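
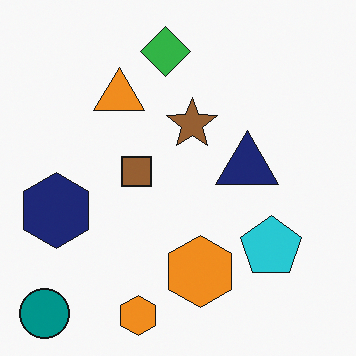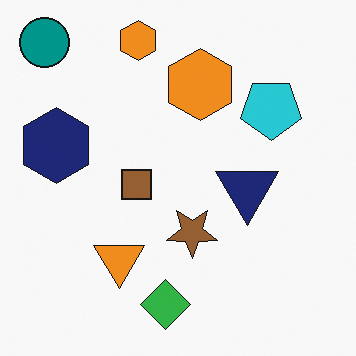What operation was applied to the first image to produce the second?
The image was flipped vertically (top ↔ bottom).

The teal circle is in the bottom-left of the first image and the top-left of the second — shapes on opposite sides of the horizontal midline have swapped in a mirror flip.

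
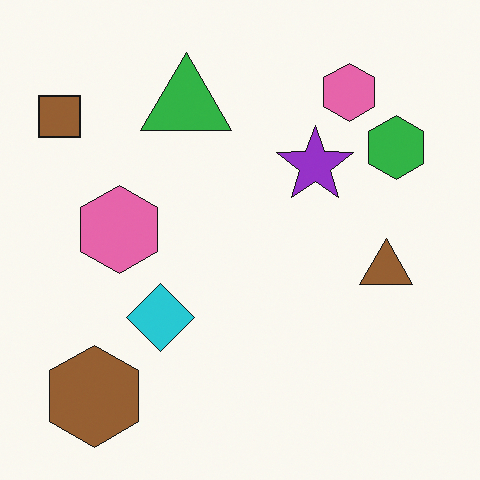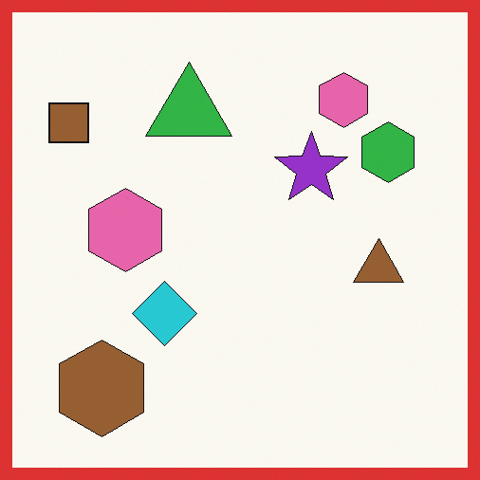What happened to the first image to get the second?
This is the original image framed with a red border.

A solid red frame runs around the edge of the second image, with the content slightly shrunk inside it.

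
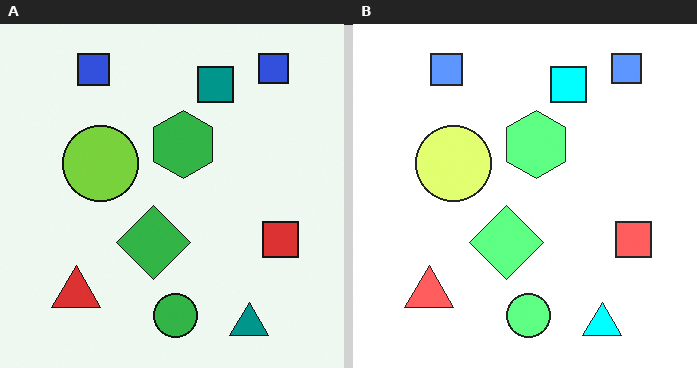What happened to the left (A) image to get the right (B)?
The right (B) image is the left (A) substantially brightened.

Every pixel — background and shapes alike — is uniformly brightened.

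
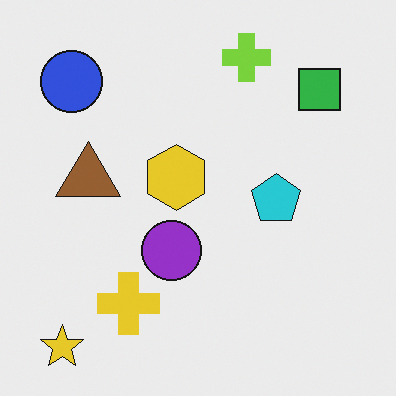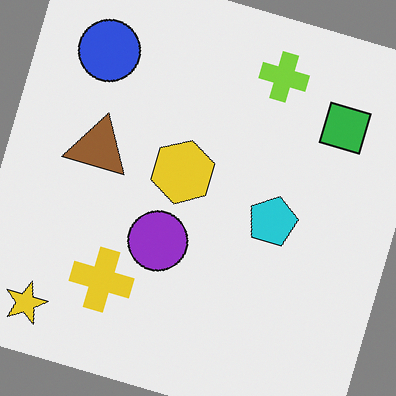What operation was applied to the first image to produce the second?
This is the original image rotated clockwise by a moderate amount.

Every shape is tilted by the same angle and the image corners show triangular fill wedges — a whole-image rotation by a non-right angle.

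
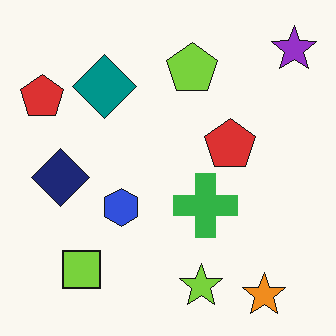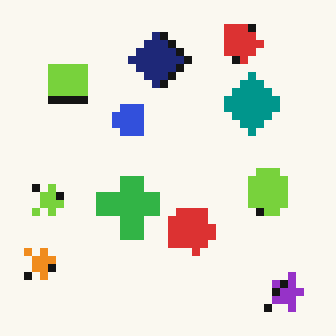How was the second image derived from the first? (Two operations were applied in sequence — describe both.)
The transformation is: moderately pixelated, then rotated 90° clockwise.

Shapes are reduced to large square blocks; fine edges and outlines are lost — a downscale-then-upscale (mosaic) effect. The purple star sits in the top-right of the first image and the bottom-right of the second — consistent with a whole-image 90° clockwise rotation.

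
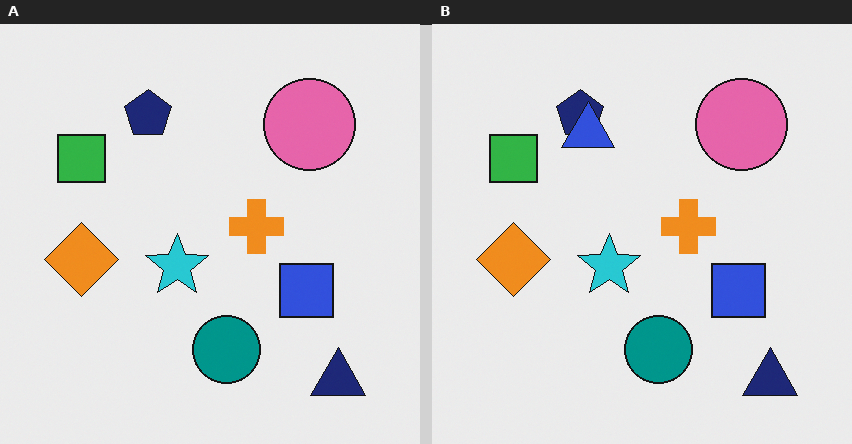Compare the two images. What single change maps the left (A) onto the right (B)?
The right (B) image is the left (A) overlaid with an additional blue triangle.

A blue triangle appears in the right (B) image that is absent from the left (A).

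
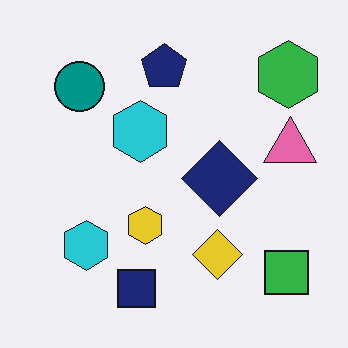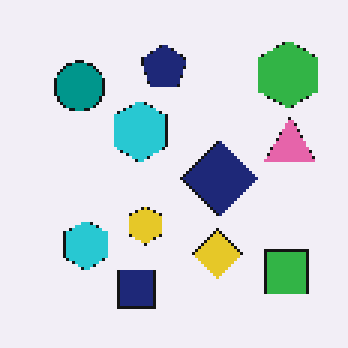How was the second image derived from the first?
The transformation is: lightly pixelated (a mild mosaic effect).

Shapes are reduced to large square blocks; fine edges and outlines are lost — a downscale-then-upscale (mosaic) effect.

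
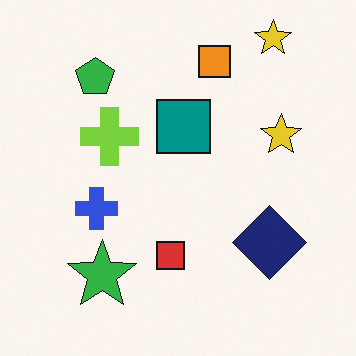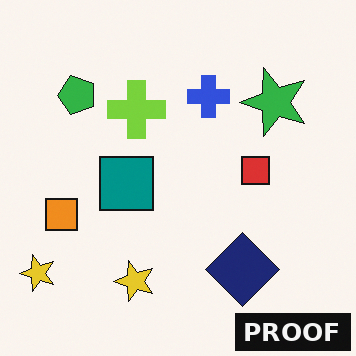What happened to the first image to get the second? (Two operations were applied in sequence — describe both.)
The second image is the first transposed (reflected across the top-left ↔ bottom-right diagonal), then watermarked with the text "PROOF" in the lower-right corner.

Shapes have swapped their row and column positions — what was in the top-right is now in the bottom-left — a diagonal reflection. A dark label reading "PROOF" appears in the lower-right corner.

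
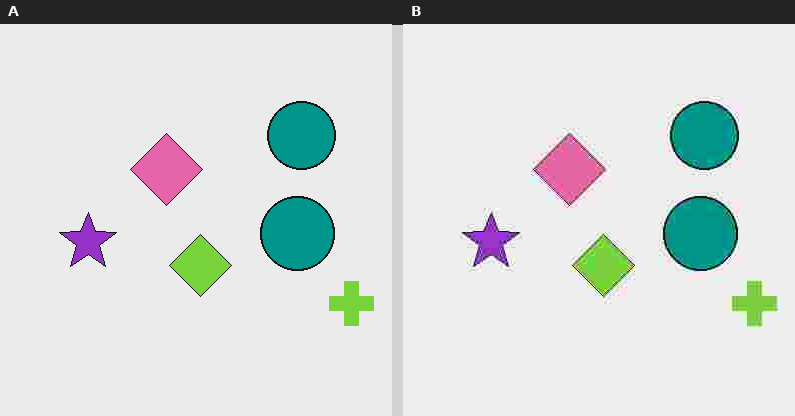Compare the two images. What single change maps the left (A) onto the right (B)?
Heavily JPEG-compressed with obvious blocking artifacts.

Blocky 8×8 compression artifacts appear around shape edges and the flat background shows ringing — characteristic JPEG degradation.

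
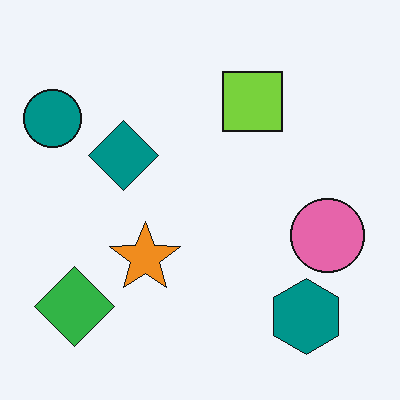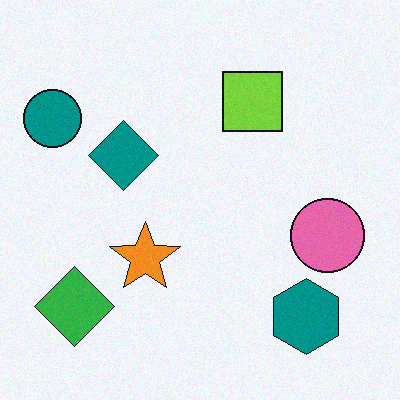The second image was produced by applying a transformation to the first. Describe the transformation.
The image was degraded with a light layer of grain.

Random speckle covers the whole image, including the flat background.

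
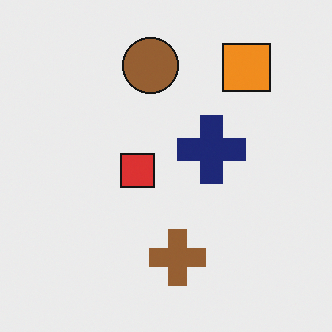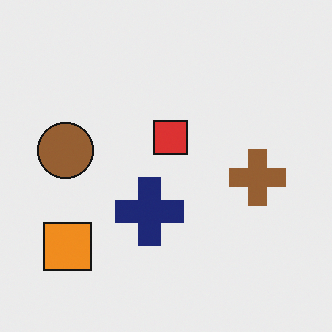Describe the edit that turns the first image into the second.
The transformation is: transposed (reflected across the top-left ↔ bottom-right diagonal).

Shapes have swapped their row and column positions — what was in the top-right is now in the bottom-left — a diagonal reflection.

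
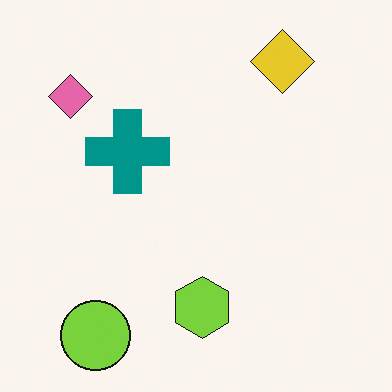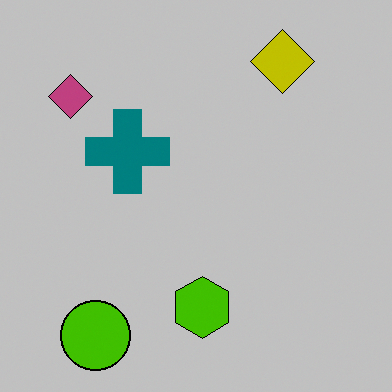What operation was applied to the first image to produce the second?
The transformation is: heavily posterized to just a handful of flat colors.

Each flat color has snapped to a coarser quantized level — most visibly, the near-white background has dropped to a flat grey.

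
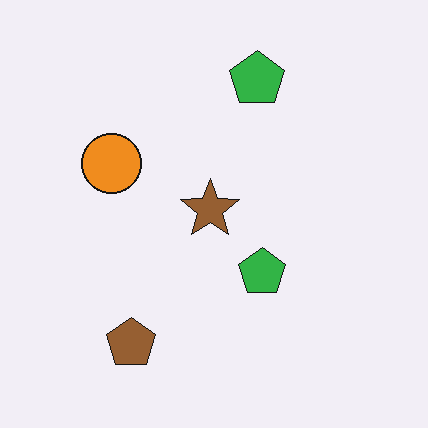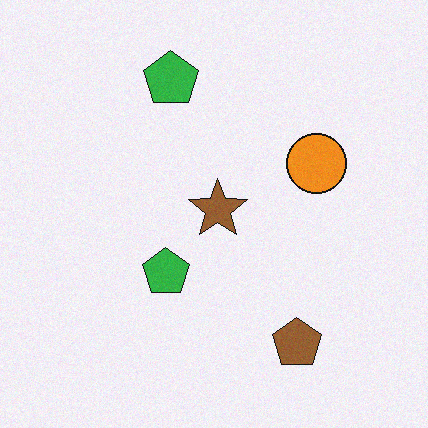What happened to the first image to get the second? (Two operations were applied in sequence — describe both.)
This is the original image degraded with light additive noise, then flipped horizontally (left ↔ right).

Random speckle covers the whole image, including the flat background. The orange circle is in the left of the first image and the right of the second — shapes on opposite sides of the vertical midline have swapped in a mirror flip.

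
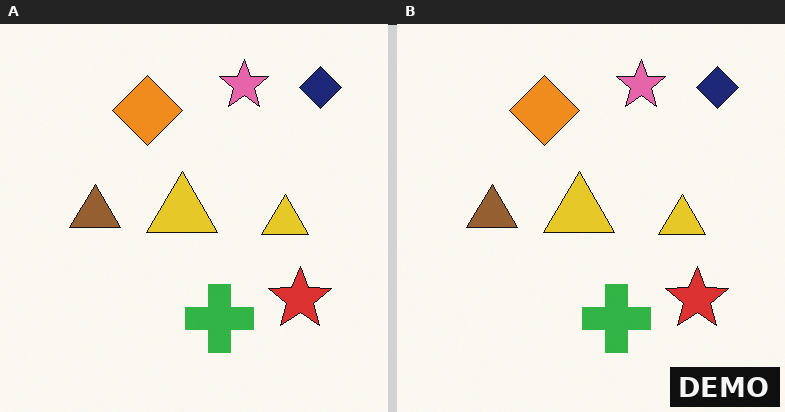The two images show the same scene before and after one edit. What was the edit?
The image was watermarked with the text "DEMO" in the lower-right corner.

A dark label reading "DEMO" appears in the lower-right corner.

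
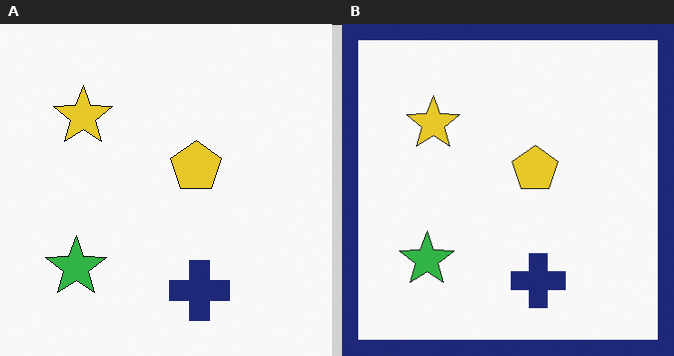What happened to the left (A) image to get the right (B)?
This is the original image framed with a navy border.

A solid navy frame runs around the edge of the right (B) image, with the content slightly shrunk inside it.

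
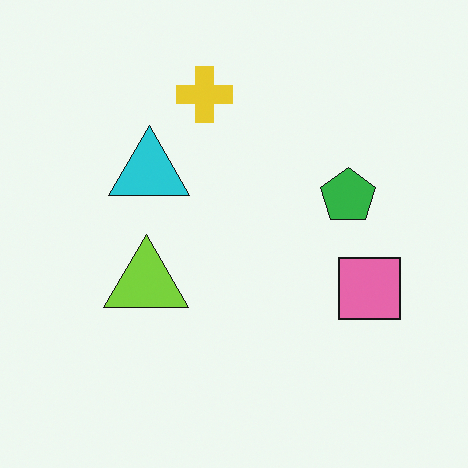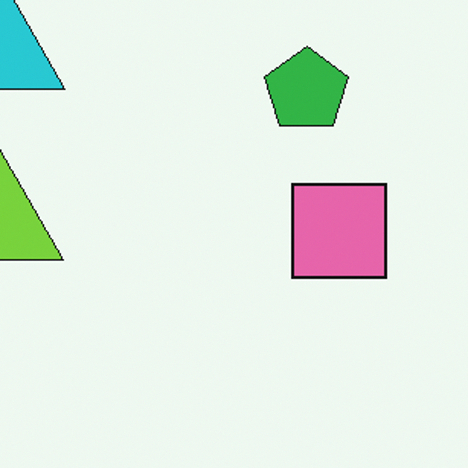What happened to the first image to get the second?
The second image is the first cropped slightly and scaled back up.

The visible shapes are larger and the field of view is narrower; shapes near the original edges may be partly or wholly outside the frame — a crop-and-rescale.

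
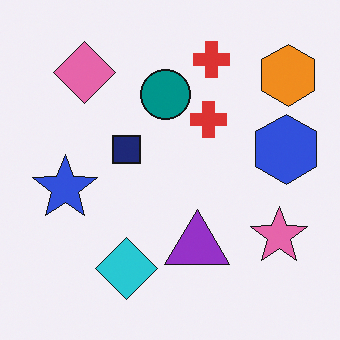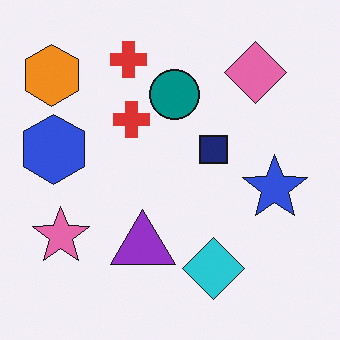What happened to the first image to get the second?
The image was flipped horizontally (left ↔ right).

The orange hexagon is in the top-right of the first image and the top-left of the second — shapes on opposite sides of the vertical midline have swapped in a mirror flip.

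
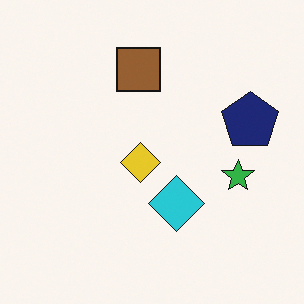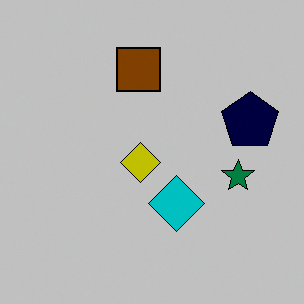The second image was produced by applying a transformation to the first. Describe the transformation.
This is the original image aggressively posterized.

Each flat color has snapped to a coarser quantized level — most visibly, the near-white background has dropped to a flat grey.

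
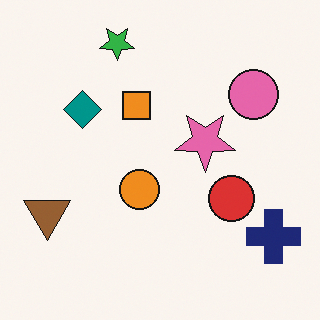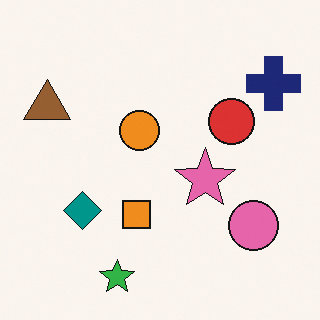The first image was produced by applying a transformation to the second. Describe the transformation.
The image was flipped vertically (top ↔ bottom).

The green star is in the bottom of the second image and the top of the first — shapes on opposite sides of the horizontal midline have swapped in a mirror flip.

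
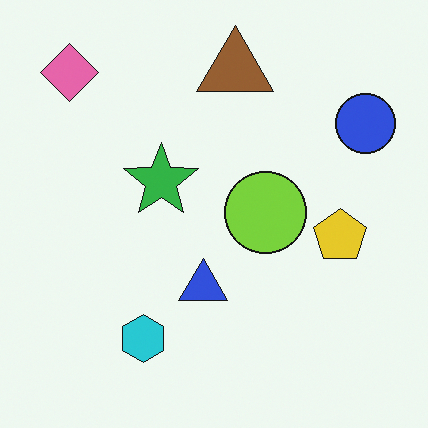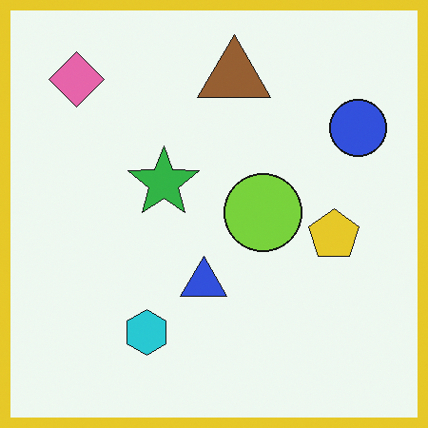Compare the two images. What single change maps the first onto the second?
Framed with a yellow border.

A solid yellow frame runs around the edge of the second image, with the content slightly shrunk inside it.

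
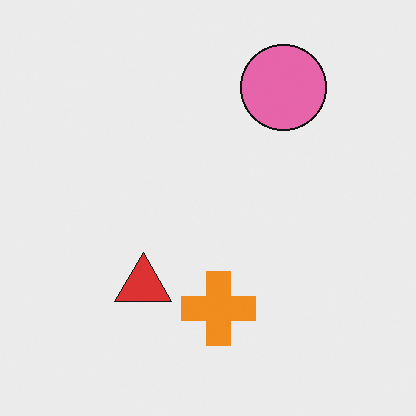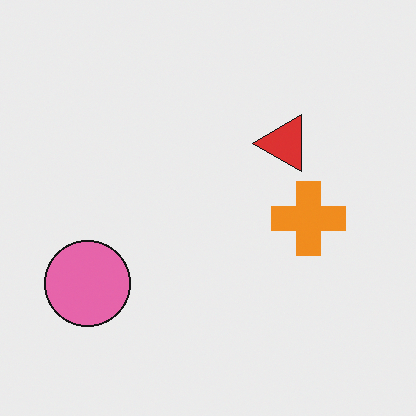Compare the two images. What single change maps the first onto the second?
The transformation is: transposed (reflected across the top-left ↔ bottom-right diagonal).

Shapes have swapped their row and column positions — what was in the top-right is now in the bottom-left — a diagonal reflection.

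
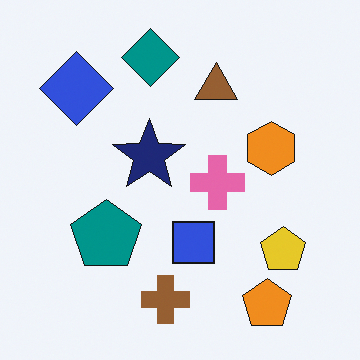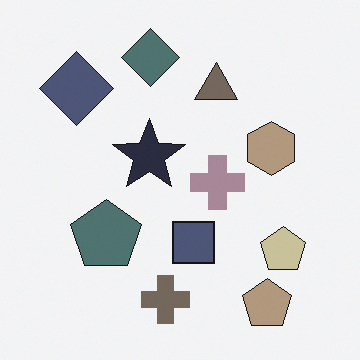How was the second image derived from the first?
Heavily desaturated.

All colors are more muted and greyish — a global saturation change.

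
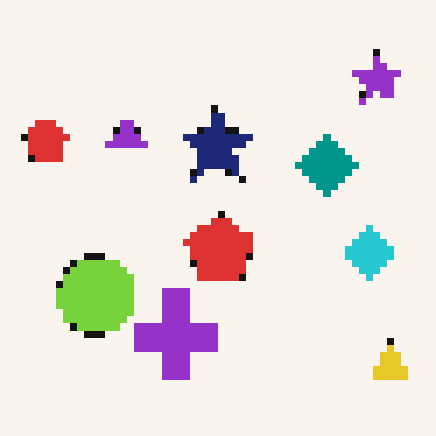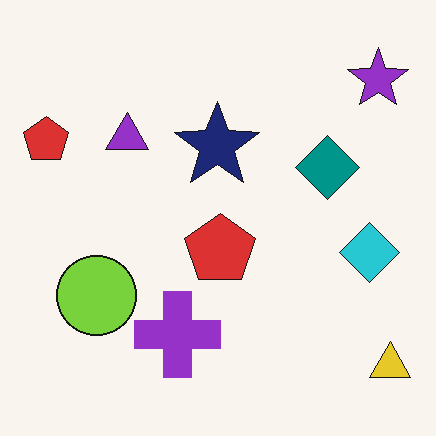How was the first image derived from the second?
The first image is the second moderately pixelated.

Shapes are reduced to large square blocks; fine edges and outlines are lost — a downscale-then-upscale (mosaic) effect.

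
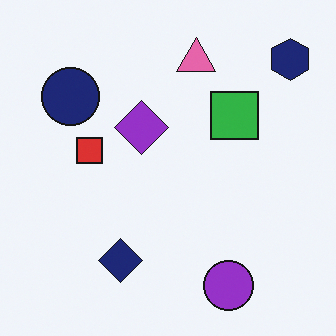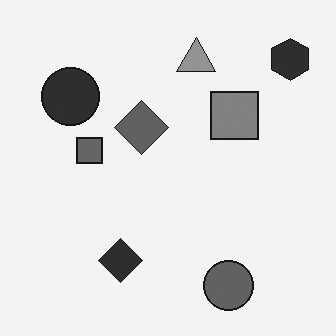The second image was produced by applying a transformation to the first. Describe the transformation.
It was converted to grayscale.

All color is removed — every shape is now a shade of grey.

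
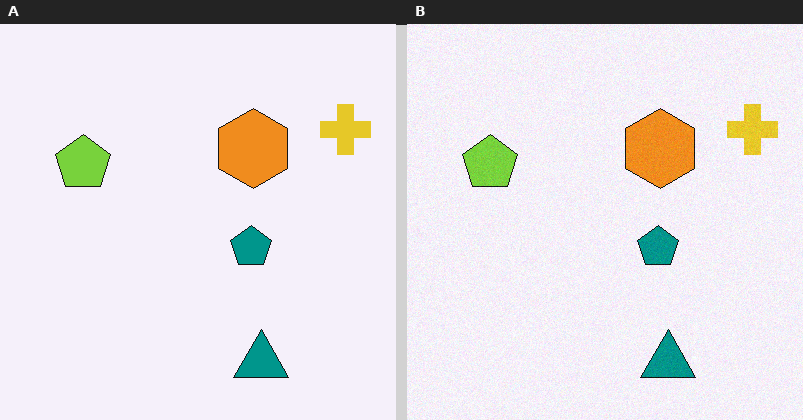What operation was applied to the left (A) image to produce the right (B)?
The transformation is: degraded with a light layer of grain.

Random speckle covers the whole image, including the flat background.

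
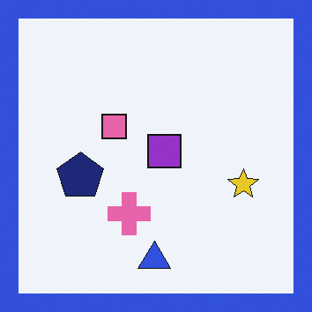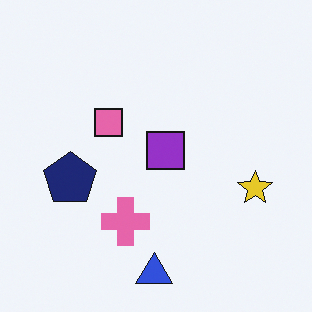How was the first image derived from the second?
The transformation is: framed with a blue border.

A solid blue frame runs around the edge of the first image, with the content slightly shrunk inside it.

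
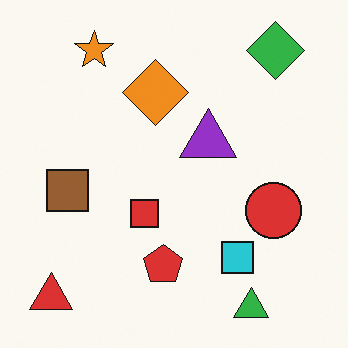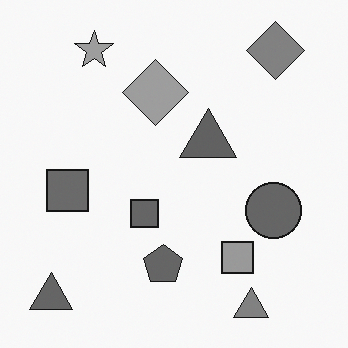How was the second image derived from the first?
The transformation is: converted to grayscale.

All color is removed — every shape is now a shade of grey.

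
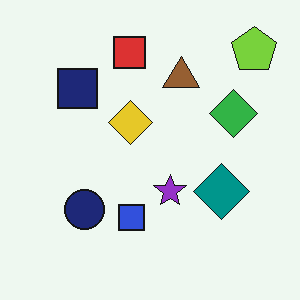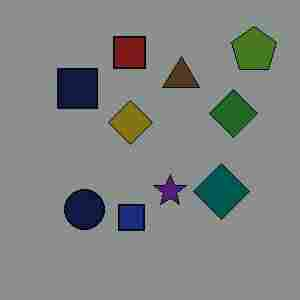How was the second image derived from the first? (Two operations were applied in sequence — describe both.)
The image was noticeably darkened, then heavily JPEG-compressed with obvious blocking artifacts.

Every pixel — background and shapes alike — is uniformly darkened. Blocky 8×8 compression artifacts appear around shape edges and the flat background shows ringing — characteristic JPEG degradation.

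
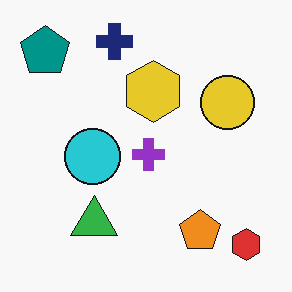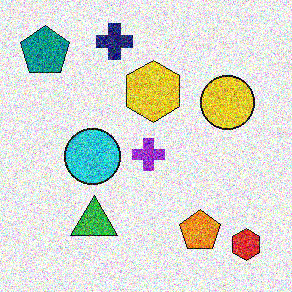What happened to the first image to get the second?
The image was degraded with heavy additive noise.

Random speckle covers the whole image, including the flat background.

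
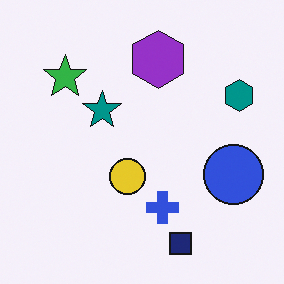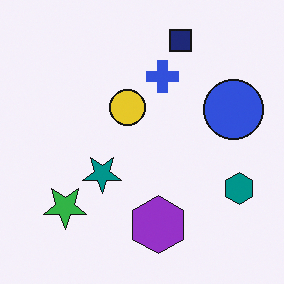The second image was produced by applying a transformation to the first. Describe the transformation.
It was flipped vertically (top ↔ bottom).

The navy square is in the bottom of the first image and the top of the second — shapes on opposite sides of the horizontal midline have swapped in a mirror flip.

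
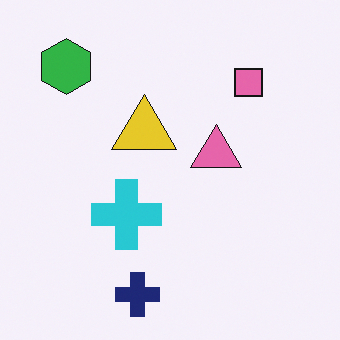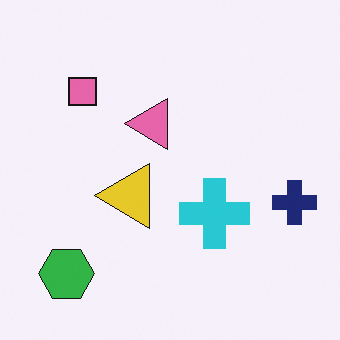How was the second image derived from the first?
The transformation is: rotated 90° counter-clockwise.

The green hexagon sits in the top-left of the first image and the bottom-left of the second — consistent with a whole-image 90° counter-clockwise rotation.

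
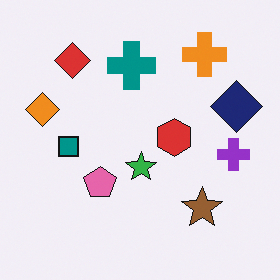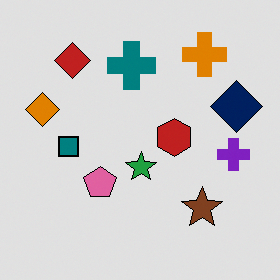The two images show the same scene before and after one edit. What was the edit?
It was posterized to a reduced palette.

Each flat color has snapped to a coarser quantized level — most visibly, the near-white background has dropped to a flat grey.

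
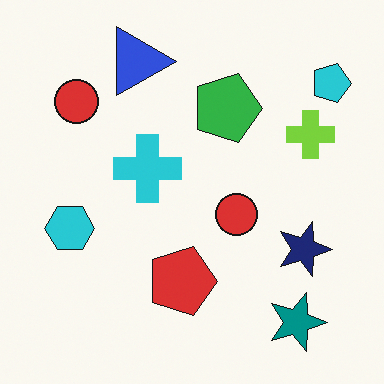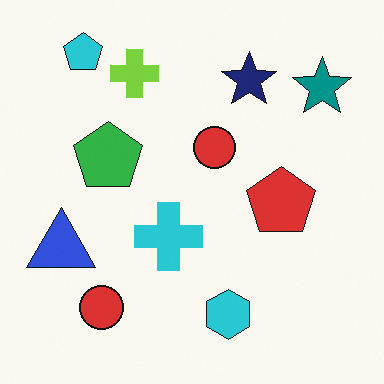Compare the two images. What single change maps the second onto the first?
The image was rotated 90° clockwise.

The cyan pentagon sits in the top-left of the second image and the top-right of the first — consistent with a whole-image 90° clockwise rotation.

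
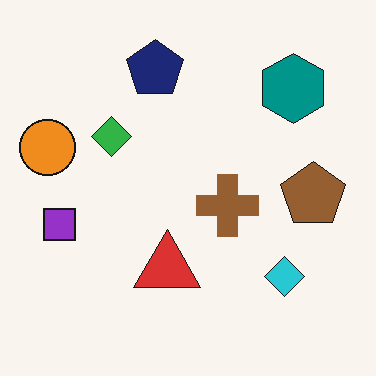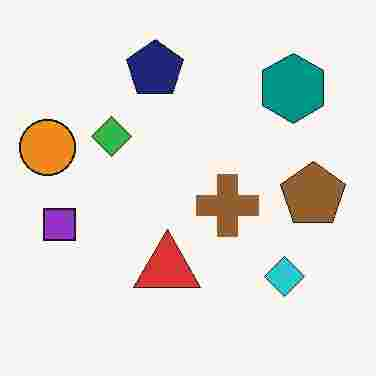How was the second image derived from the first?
The transformation is: heavily JPEG-compressed with obvious blocking artifacts.

Blocky 8×8 compression artifacts appear around shape edges and the flat background shows ringing — characteristic JPEG degradation.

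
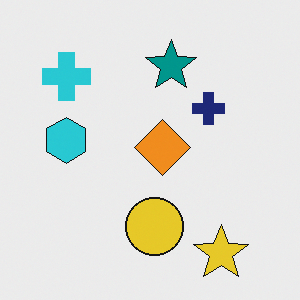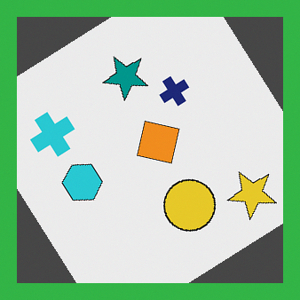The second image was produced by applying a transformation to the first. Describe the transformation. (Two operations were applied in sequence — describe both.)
The transformation is: rotated counter-clockwise by a large amount — several tens of degrees, then framed with a green border.

Every shape is tilted by the same angle and the image corners show triangular fill wedges — a whole-image rotation by a non-right angle. A solid green frame runs around the edge of the second image, with the content slightly shrunk inside it.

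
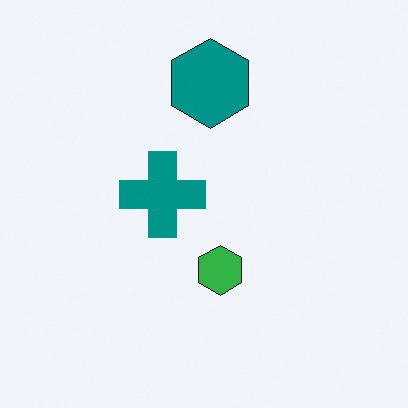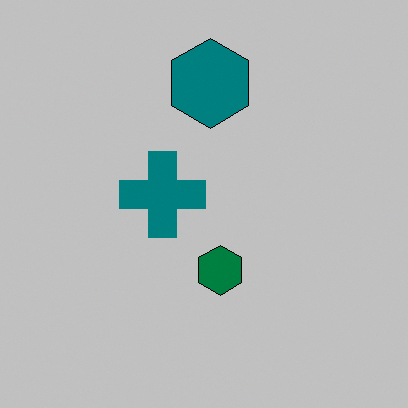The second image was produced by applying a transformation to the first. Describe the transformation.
It was aggressively posterized.

Each flat color has snapped to a coarser quantized level — most visibly, the near-white background has dropped to a flat grey.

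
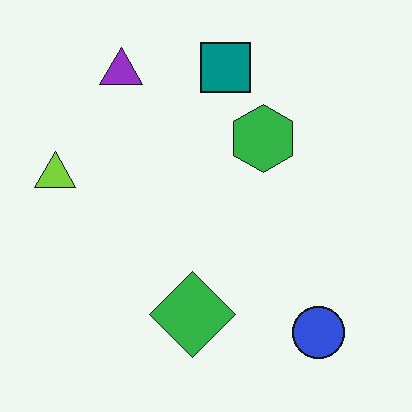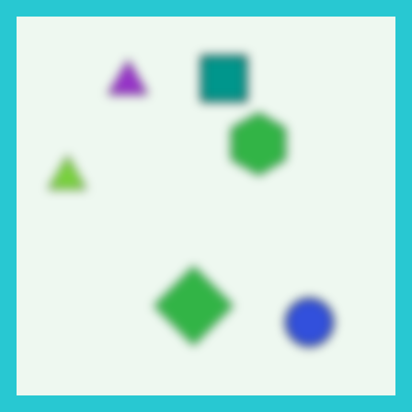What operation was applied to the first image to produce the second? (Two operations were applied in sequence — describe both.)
The second image is the first strongly gaussian-blurred, then framed with a cyan border.

Shape edges and outlines are uniformly softened across the whole image. A solid cyan frame runs around the edge of the second image, with the content slightly shrunk inside it.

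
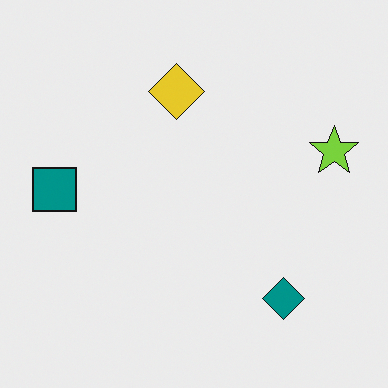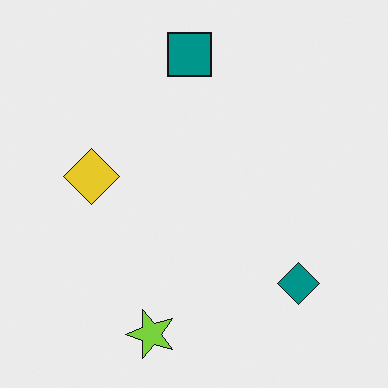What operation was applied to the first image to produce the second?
The image was transposed (reflected across the top-left ↔ bottom-right diagonal).

Shapes have swapped their row and column positions — what was in the top-right is now in the bottom-left — a diagonal reflection.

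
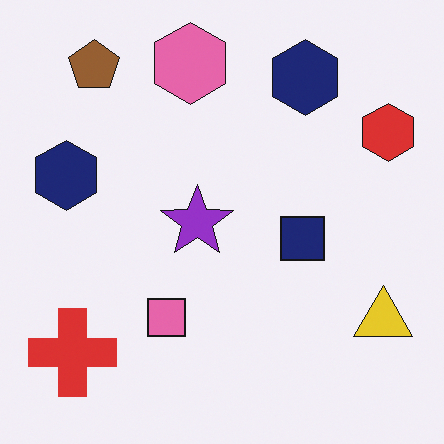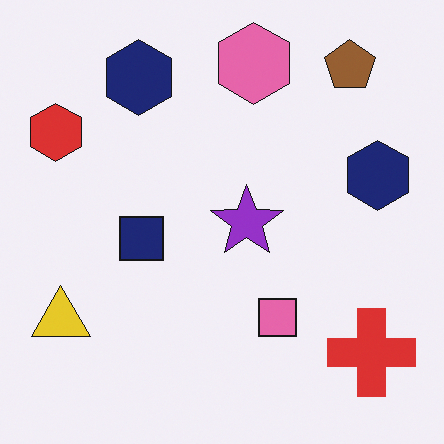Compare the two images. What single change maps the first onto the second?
It was flipped horizontally (left ↔ right).

The red hexagon is in the top-right of the first image and the top-left of the second — shapes on opposite sides of the vertical midline have swapped in a mirror flip.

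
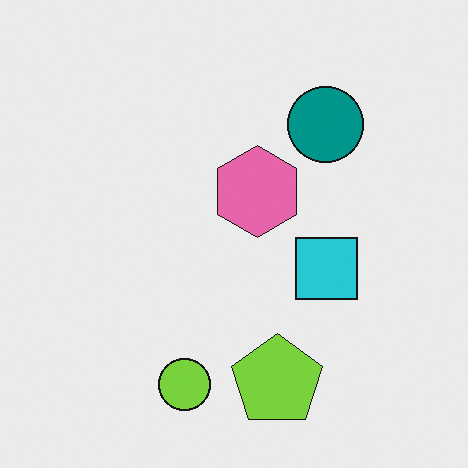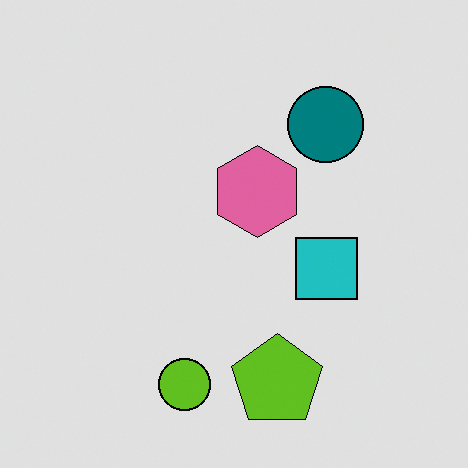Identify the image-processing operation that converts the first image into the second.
The image was moderately posterized.

Each flat color has snapped to a coarser quantized level — most visibly, the near-white background has dropped to a flat grey.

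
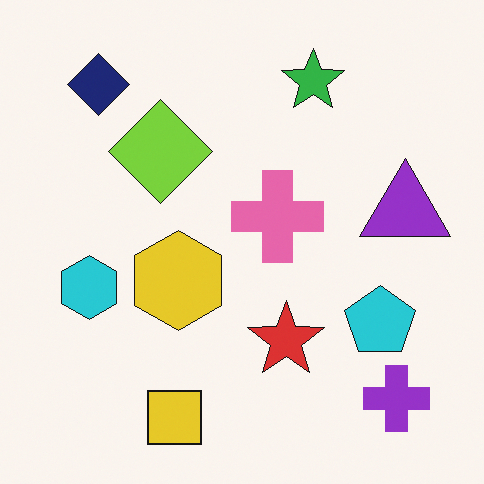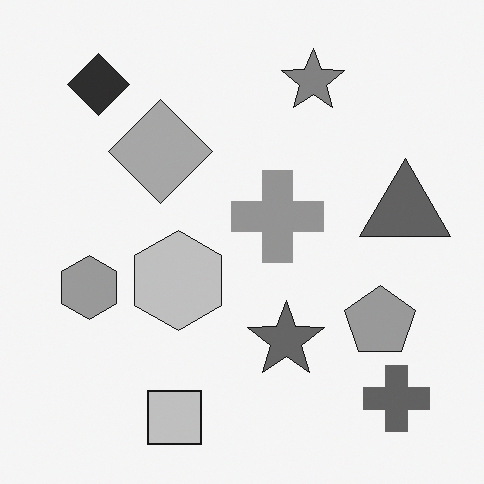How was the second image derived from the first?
Converted to grayscale.

All color is removed — every shape is now a shade of grey.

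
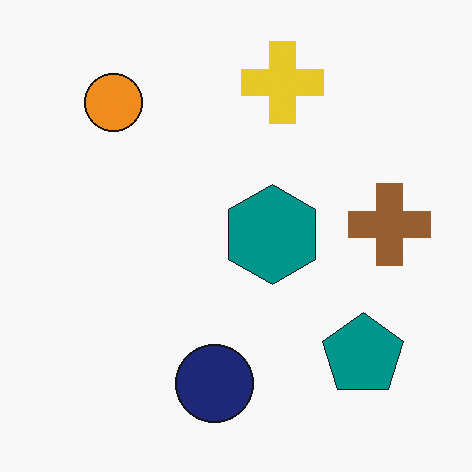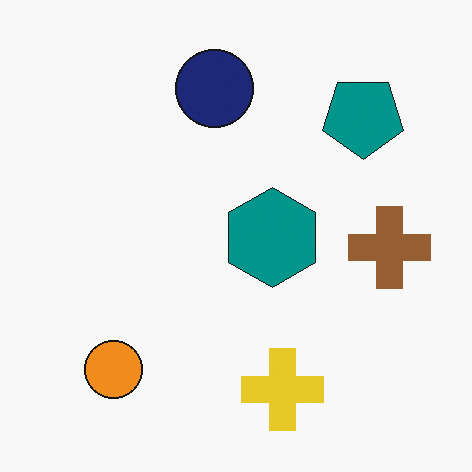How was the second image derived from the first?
This is the original image flipped vertically (top ↔ bottom).

The yellow cross is in the top of the first image and the bottom of the second — shapes on opposite sides of the horizontal midline have swapped in a mirror flip.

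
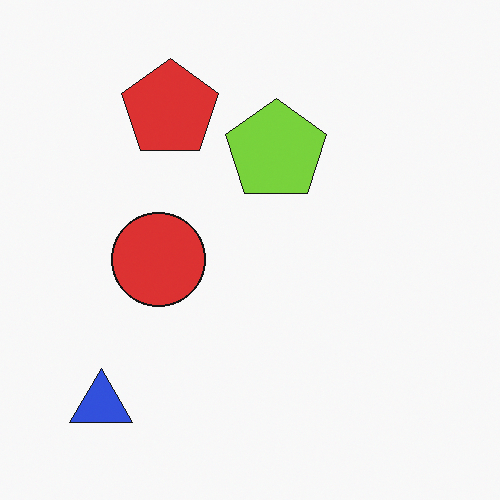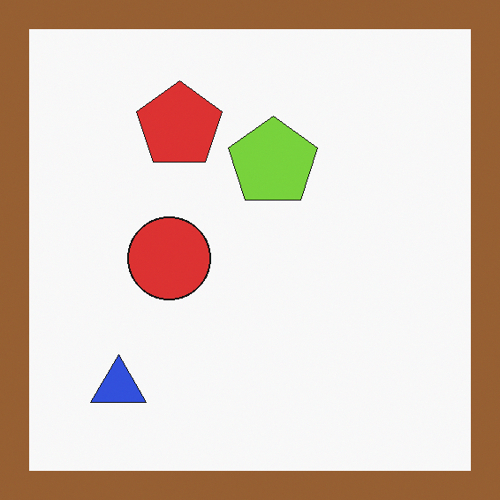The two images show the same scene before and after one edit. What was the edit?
It was framed with a brown border.

A solid brown frame runs around the edge of the second image, with the content slightly shrunk inside it.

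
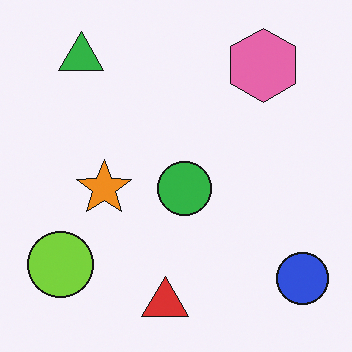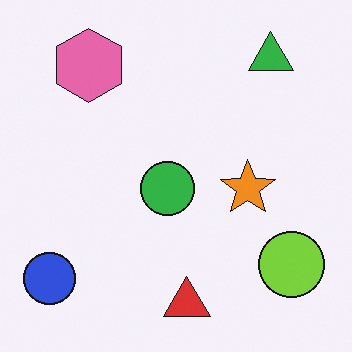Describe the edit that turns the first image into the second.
The image was flipped horizontally (left ↔ right).

The blue circle is in the bottom-right of the first image and the bottom-left of the second — shapes on opposite sides of the vertical midline have swapped in a mirror flip.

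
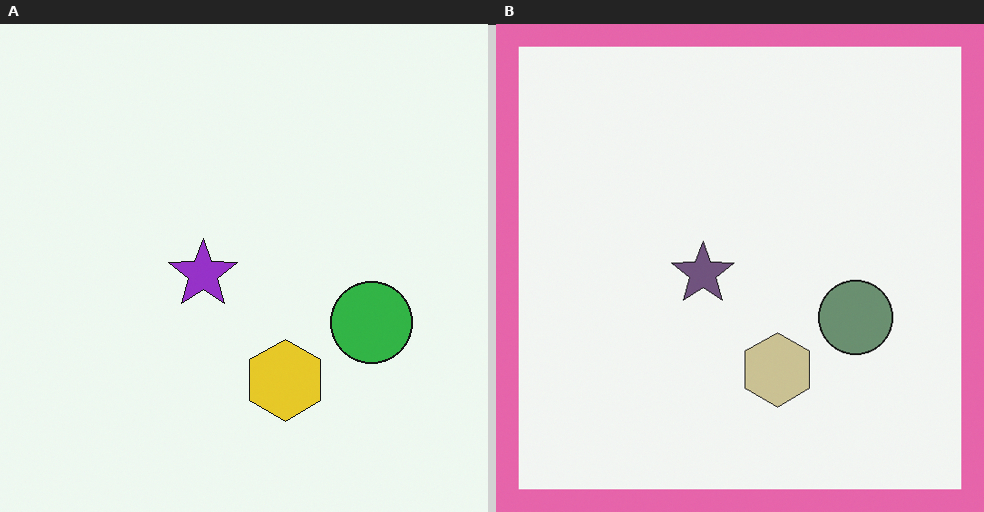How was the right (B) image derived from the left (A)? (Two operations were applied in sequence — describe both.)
The image was made much more muted (saturation change), then framed with a pink border.

All colors are more muted and greyish — a global saturation change. A solid pink frame runs around the edge of the right (B) image, with the content slightly shrunk inside it.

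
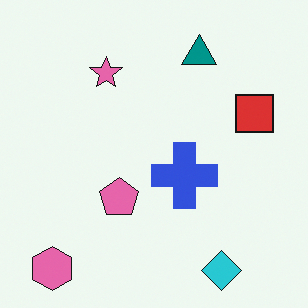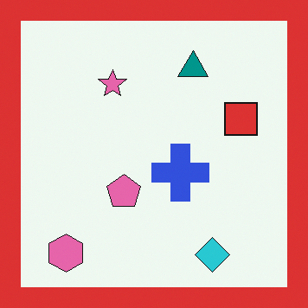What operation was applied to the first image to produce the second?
The transformation is: framed with a red border.

A solid red frame runs around the edge of the second image, with the content slightly shrunk inside it.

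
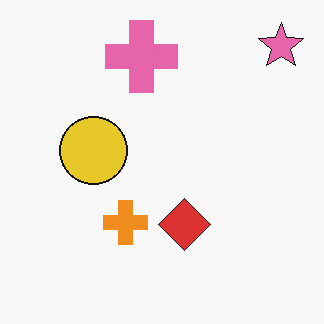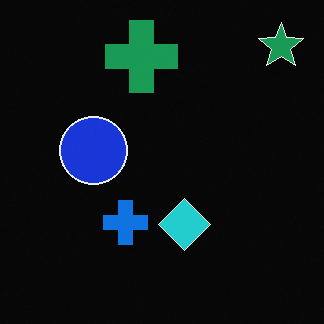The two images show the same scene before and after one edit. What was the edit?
The transformation is: color-inverted (negative).

The light background has become dark and every shape's color is its complement — a photographic negative.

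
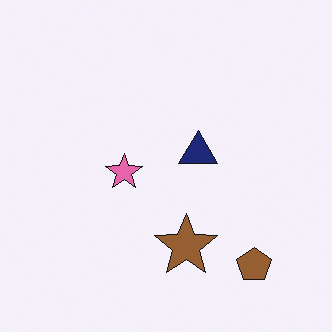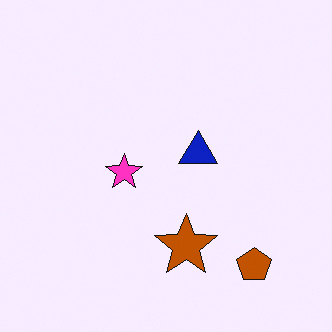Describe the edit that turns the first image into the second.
The image was heavily oversaturated.

All colors are more vivid — a global saturation change.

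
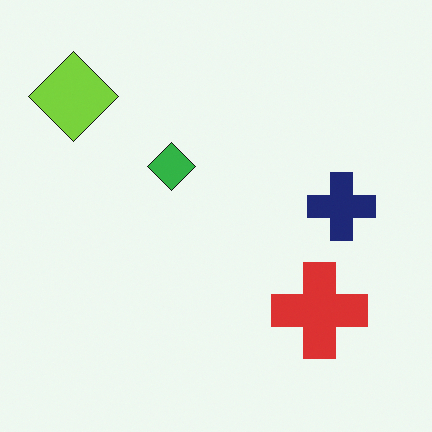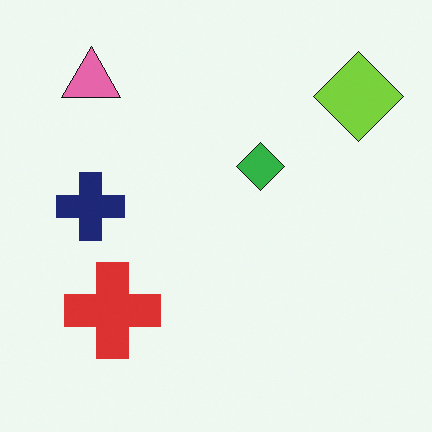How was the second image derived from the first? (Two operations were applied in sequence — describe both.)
It was flipped horizontally (left ↔ right), then overlaid with an additional pink triangle.

The lime diamond is in the top-left of the first image and the top-right of the second — shapes on opposite sides of the vertical midline have swapped in a mirror flip. A pink triangle appears in the second image that is absent from the first.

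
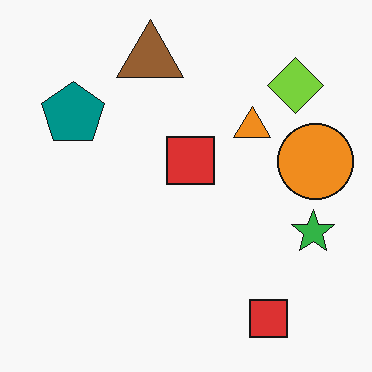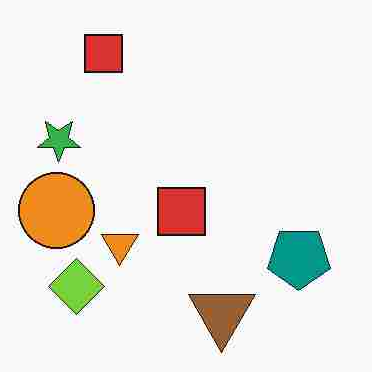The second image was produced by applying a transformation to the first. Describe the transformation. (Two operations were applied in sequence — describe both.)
The image was degraded with heavy JPEG compression, then rotated 180°.

Blocky 8×8 compression artifacts appear around shape edges and the flat background shows ringing — characteristic JPEG degradation. The lime diamond sits in the top-right of the first image and the bottom-left of the second — consistent with a whole-image 180° rotation.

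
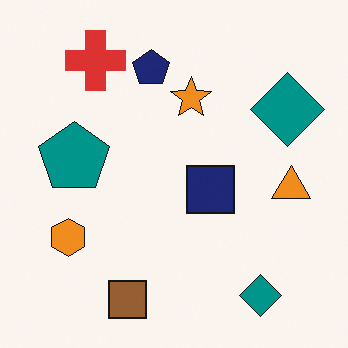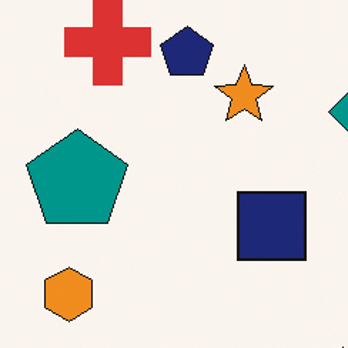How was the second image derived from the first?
It was cropped to a modestly smaller region and rescaled.

The visible shapes are larger and the field of view is narrower; shapes near the original edges may be partly or wholly outside the frame — a crop-and-rescale.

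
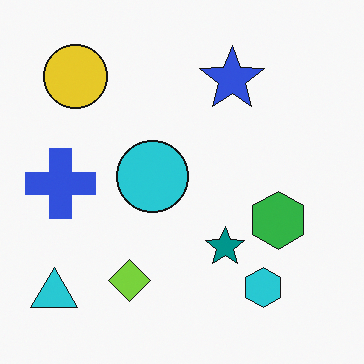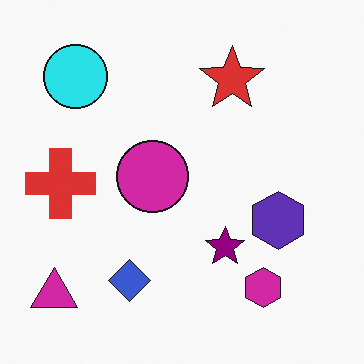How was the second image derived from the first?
It was hue-shifted noticeably.

Every shape's color has rotated by the same amount around the hue wheel — a uniform hue shift.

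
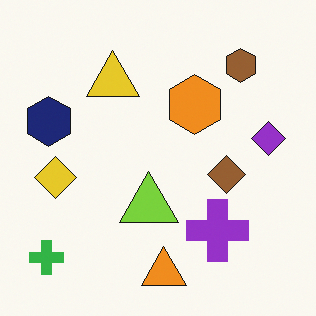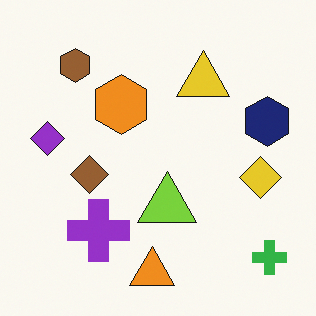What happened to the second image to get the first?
The transformation is: flipped horizontally (left ↔ right).

The green cross is in the bottom-right of the second image and the bottom-left of the first — shapes on opposite sides of the vertical midline have swapped in a mirror flip.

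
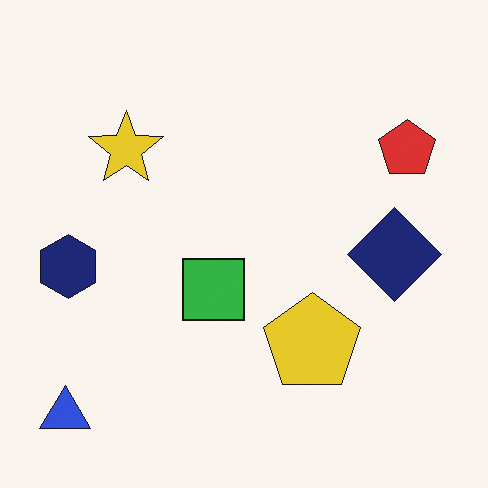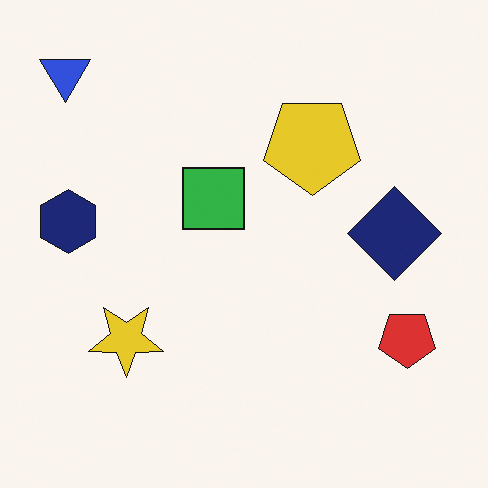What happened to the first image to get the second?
Flipped vertically (top ↔ bottom).

The blue triangle is in the bottom-left of the first image and the top-left of the second — shapes on opposite sides of the horizontal midline have swapped in a mirror flip.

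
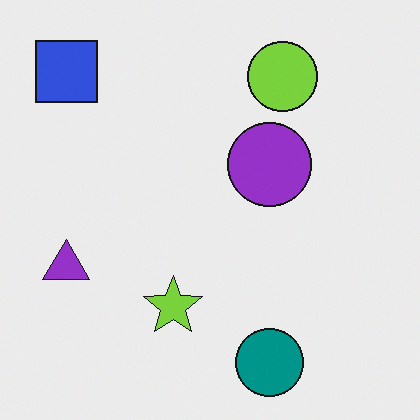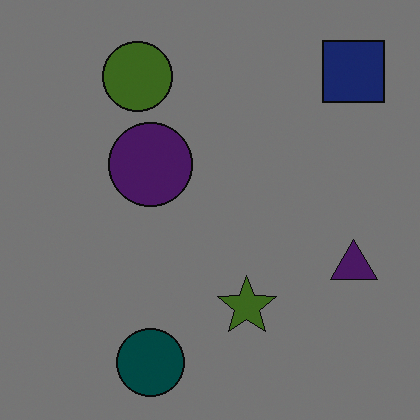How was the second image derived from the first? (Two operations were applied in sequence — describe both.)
This is the original image flipped horizontally (left ↔ right), then substantially darkened.

The purple triangle is in the left of the first image and the right of the second — shapes on opposite sides of the vertical midline have swapped in a mirror flip. Every pixel — background and shapes alike — is uniformly darkened.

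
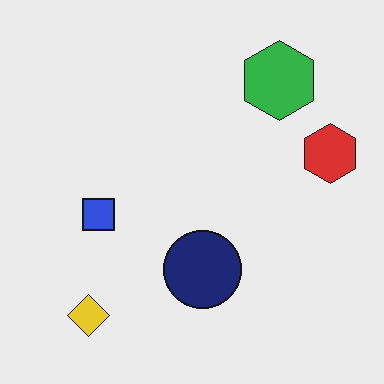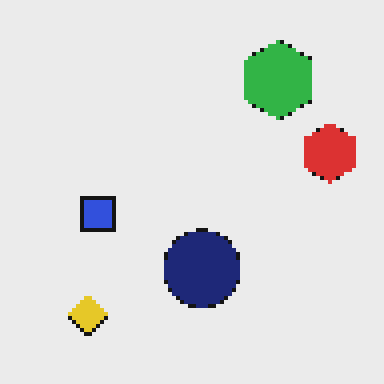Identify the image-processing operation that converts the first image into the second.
It was mildly pixelated.

Shapes are reduced to large square blocks; fine edges and outlines are lost — a downscale-then-upscale (mosaic) effect.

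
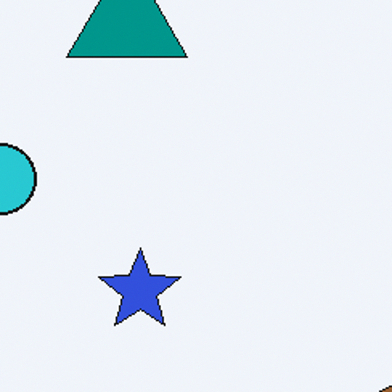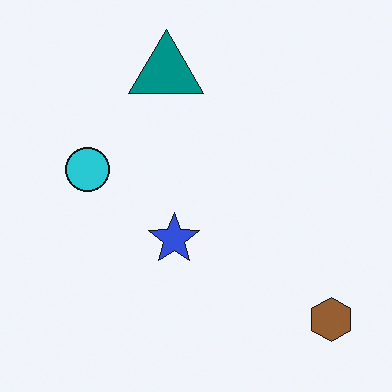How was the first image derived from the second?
This is the original image cropped slightly and scaled back up.

The visible shapes are larger and the field of view is narrower; shapes near the original edges may be partly or wholly outside the frame — a crop-and-rescale.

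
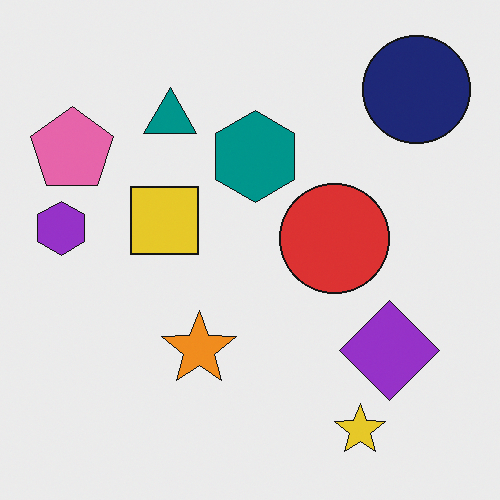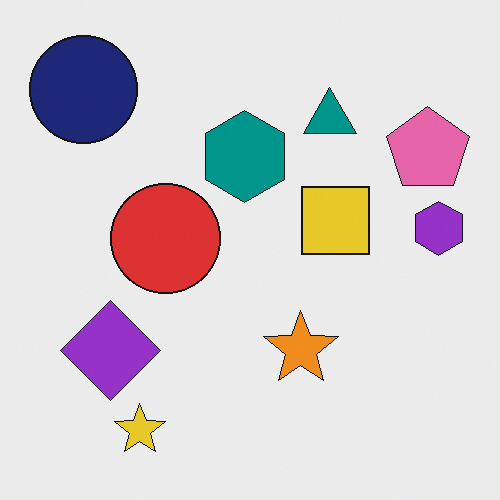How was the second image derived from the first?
It was flipped horizontally (left ↔ right).

The purple hexagon is in the left of the first image and the right of the second — shapes on opposite sides of the vertical midline have swapped in a mirror flip.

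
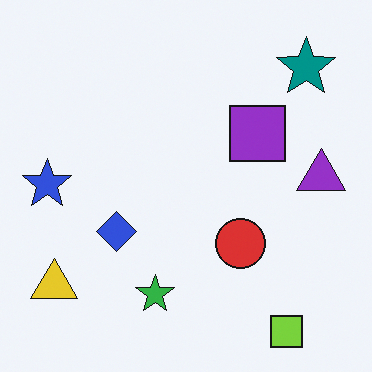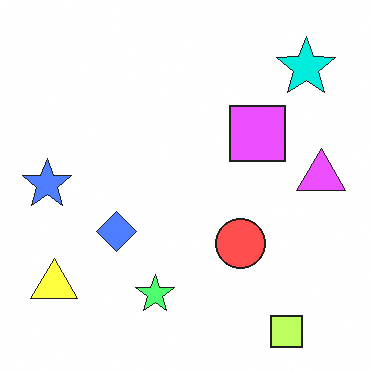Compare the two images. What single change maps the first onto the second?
It was brightened a lot.

Every pixel — background and shapes alike — is uniformly brightened.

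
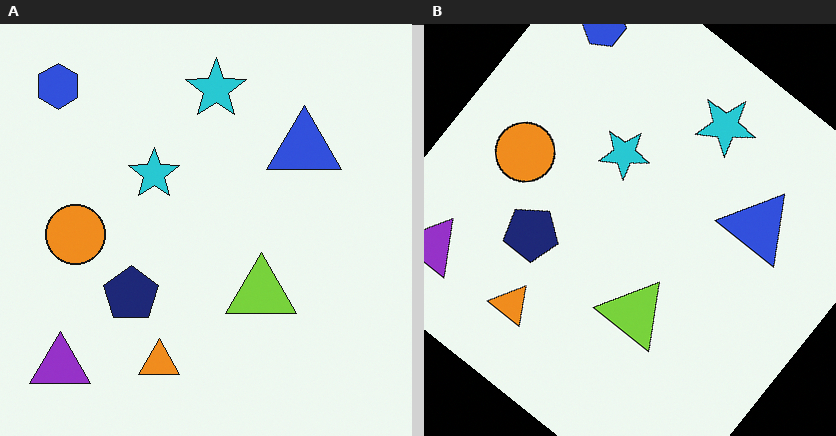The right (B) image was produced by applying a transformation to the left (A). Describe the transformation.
The transformation is: rotated clockwise by a large amount — several tens of degrees.

Every shape is tilted by the same angle and the image corners show triangular fill wedges — a whole-image rotation by a non-right angle.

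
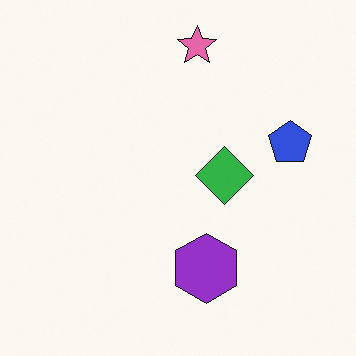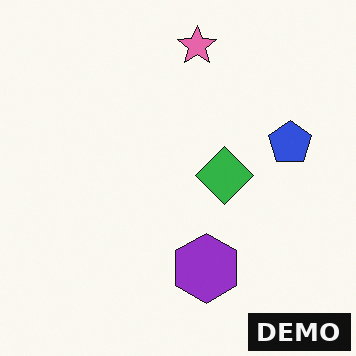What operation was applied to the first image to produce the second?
It was watermarked with the text "DEMO" in the lower-right corner.

A dark label reading "DEMO" appears in the lower-right corner.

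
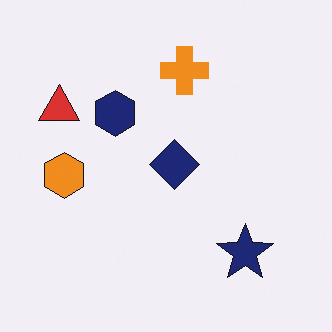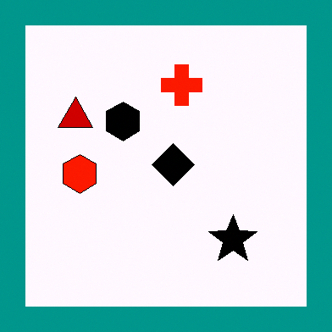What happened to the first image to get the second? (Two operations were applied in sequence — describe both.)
The image was given much higher contrast, then framed with a teal border.

Tones are pushed away from mid-grey across the whole image — a global contrast change. A solid teal frame runs around the edge of the second image, with the content slightly shrunk inside it.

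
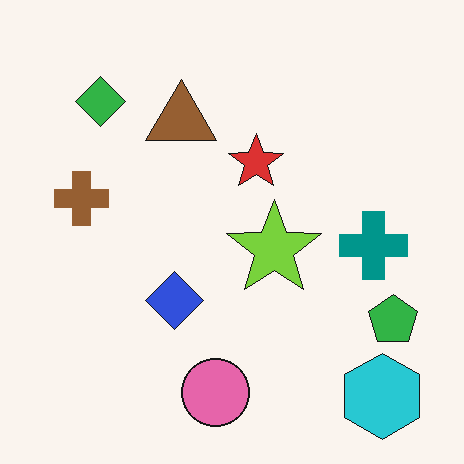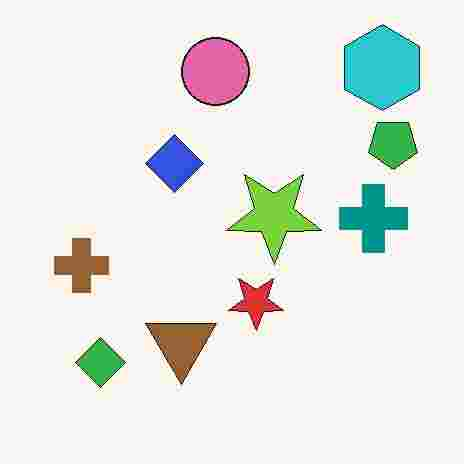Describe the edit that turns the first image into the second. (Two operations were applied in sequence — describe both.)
This is the original image flipped vertically (top ↔ bottom), then heavily JPEG-compressed with obvious blocking artifacts.

The cyan hexagon is in the bottom-right of the first image and the top-right of the second — shapes on opposite sides of the horizontal midline have swapped in a mirror flip. Blocky 8×8 compression artifacts appear around shape edges and the flat background shows ringing — characteristic JPEG degradation.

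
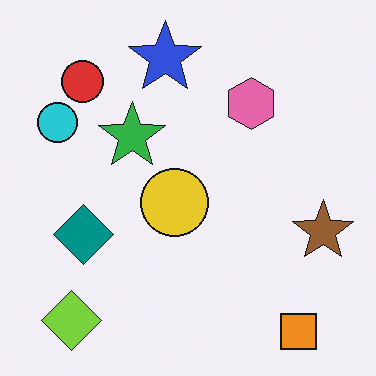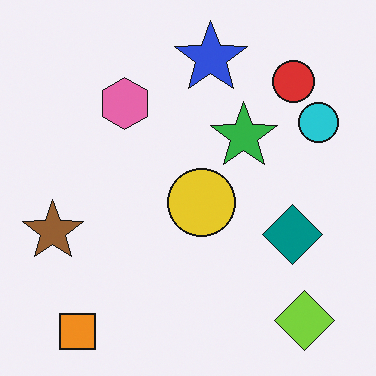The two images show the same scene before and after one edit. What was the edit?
It was flipped horizontally (left ↔ right).

The brown star is in the right of the first image and the left of the second — shapes on opposite sides of the vertical midline have swapped in a mirror flip.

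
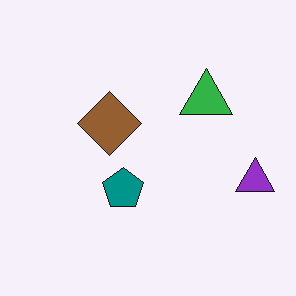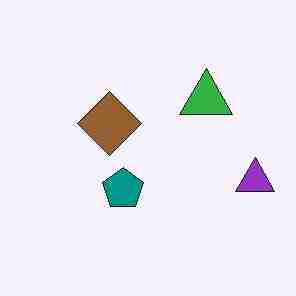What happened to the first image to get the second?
The transformation is: heavily JPEG-compressed with obvious blocking artifacts.

Blocky 8×8 compression artifacts appear around shape edges and the flat background shows ringing — characteristic JPEG degradation.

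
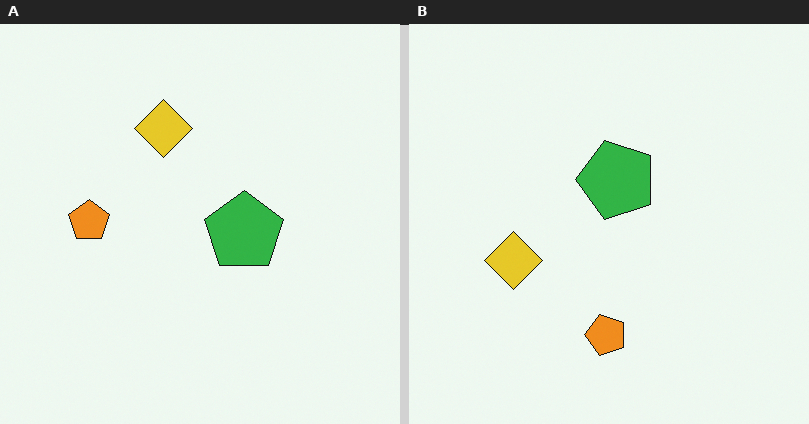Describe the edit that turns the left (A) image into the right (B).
Rotated 90° counter-clockwise.

The orange pentagon sits in the left of the left (A) image and the bottom of the right (B) — consistent with a whole-image 90° counter-clockwise rotation.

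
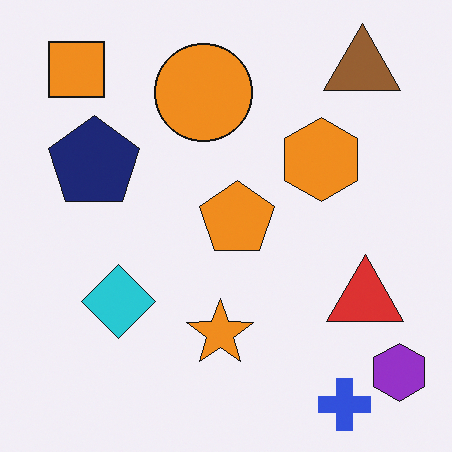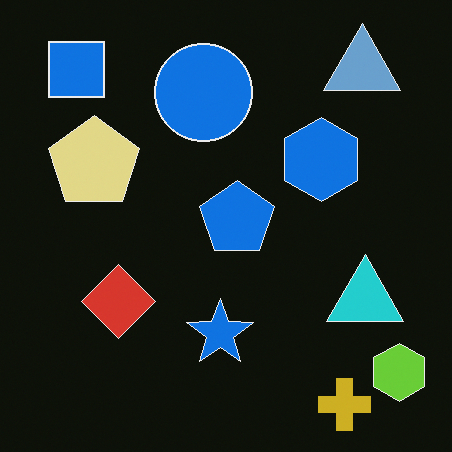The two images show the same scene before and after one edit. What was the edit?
It was color-inverted (negative).

The light background has become dark and every shape's color is its complement — a photographic negative.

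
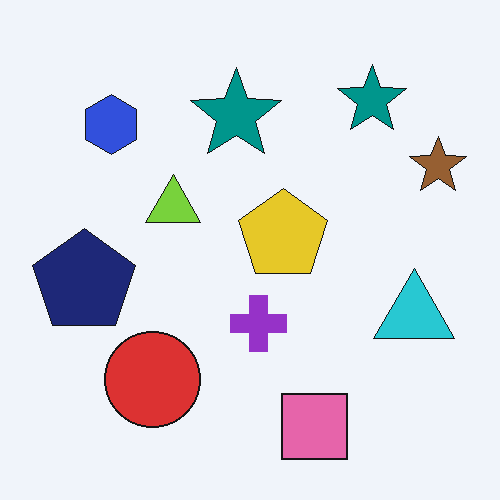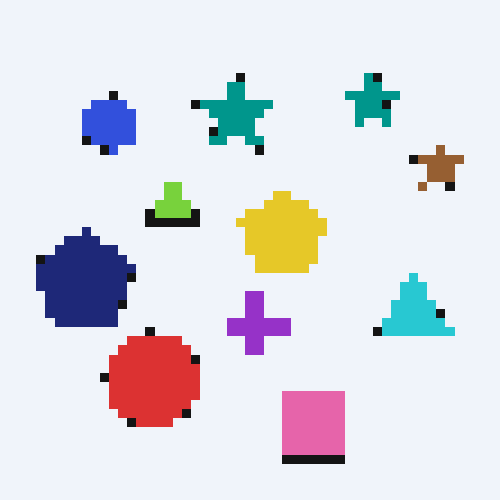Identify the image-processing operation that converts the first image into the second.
The image was heavily pixelated into large blocks.

Shapes are reduced to large square blocks; fine edges and outlines are lost — a downscale-then-upscale (mosaic) effect.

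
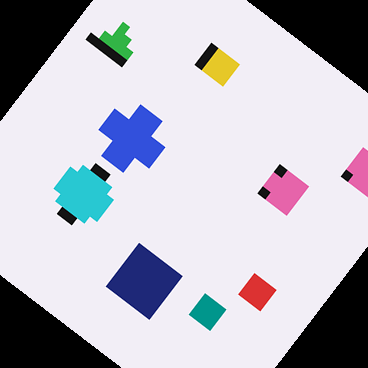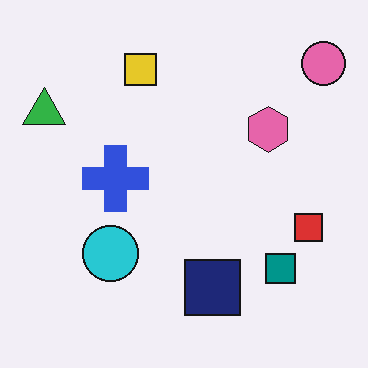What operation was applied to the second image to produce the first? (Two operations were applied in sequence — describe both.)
It was heavily pixelated into large blocks, then rotated clockwise by a large amount — several tens of degrees.

Shapes are reduced to large square blocks; fine edges and outlines are lost — a downscale-then-upscale (mosaic) effect. Every shape is tilted by the same angle and the image corners show triangular fill wedges — a whole-image rotation by a non-right angle.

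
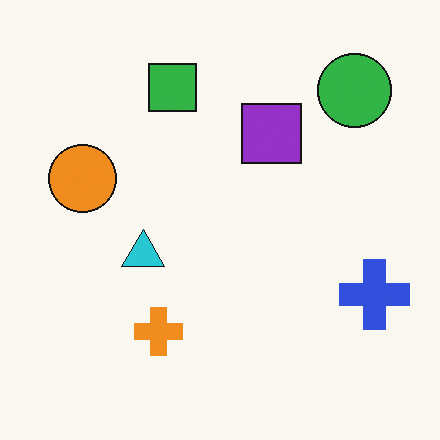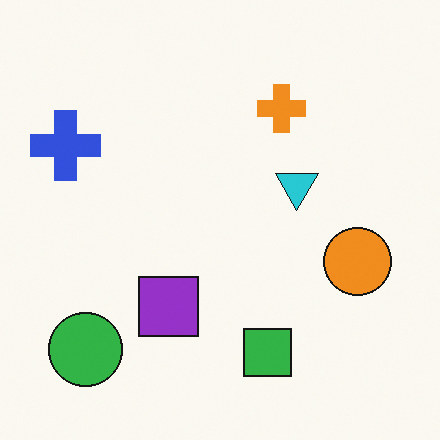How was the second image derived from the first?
The second image is the first rotated 180°.

The green circle sits in the top-right of the first image and the bottom-left of the second — consistent with a whole-image 180° rotation.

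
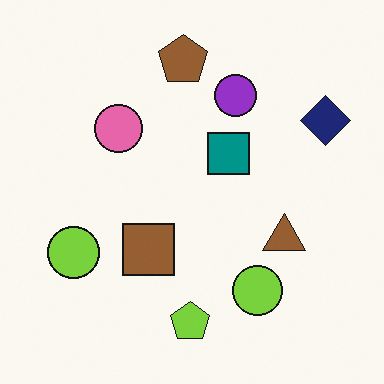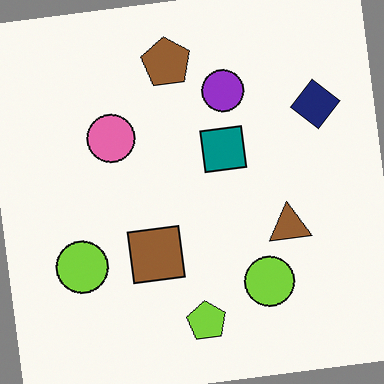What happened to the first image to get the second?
The second image is the first rotated counter-clockwise by a few degrees.

Every shape is tilted by the same angle and the image corners show triangular fill wedges — a whole-image rotation by a non-right angle.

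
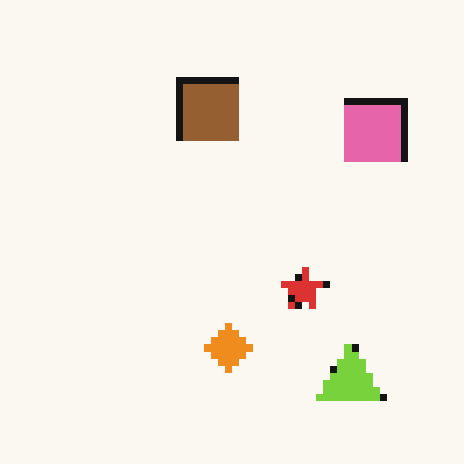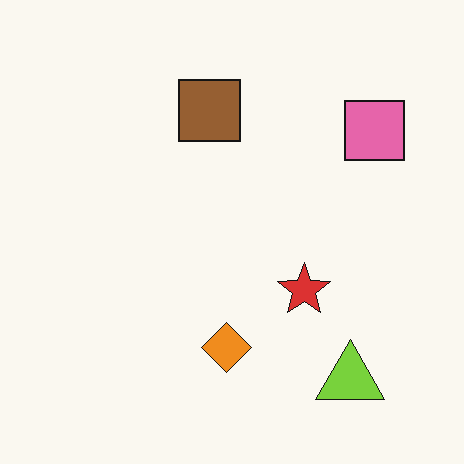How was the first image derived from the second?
Pixelated into visible square blocks.

Shapes are reduced to large square blocks; fine edges and outlines are lost — a downscale-then-upscale (mosaic) effect.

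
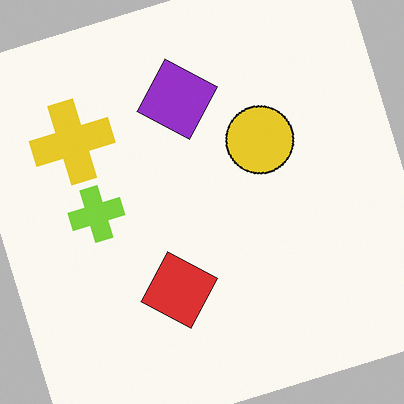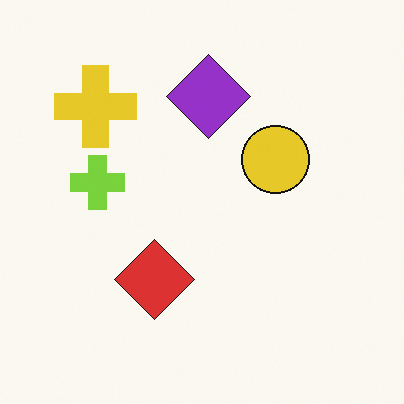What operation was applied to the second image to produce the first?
This is the original image rotated counter-clockwise by a clearly visible amount.

Every shape is tilted by the same angle and the image corners show triangular fill wedges — a whole-image rotation by a non-right angle.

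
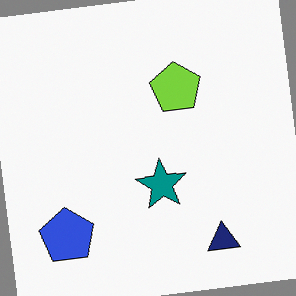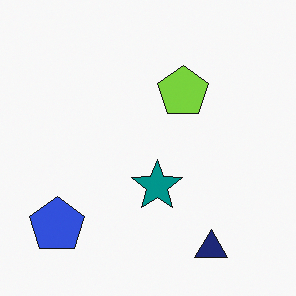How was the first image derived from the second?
This is the original image rotated counter-clockwise by a small amount.

Every shape is tilted by the same angle and the image corners show triangular fill wedges — a whole-image rotation by a non-right angle.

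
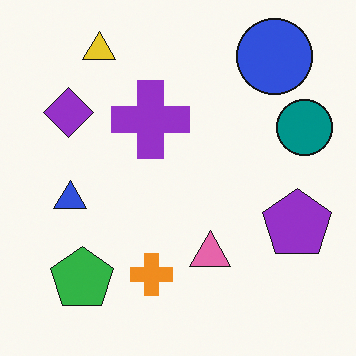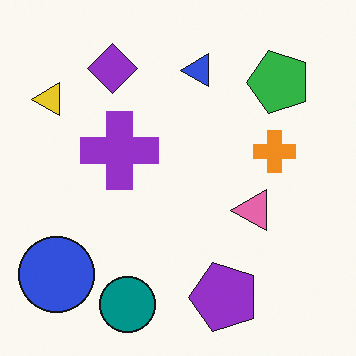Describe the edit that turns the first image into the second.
Transposed (reflected across the top-left ↔ bottom-right diagonal).

Shapes have swapped their row and column positions — what was in the top-right is now in the bottom-left — a diagonal reflection.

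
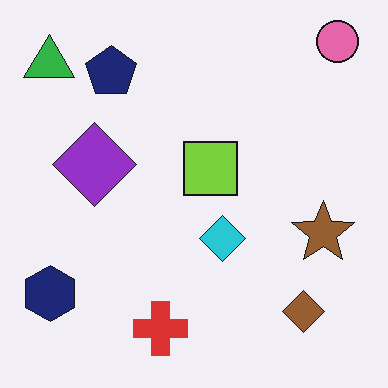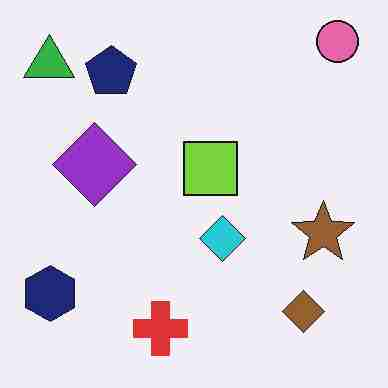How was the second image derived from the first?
It was degraded with heavy JPEG compression.

Blocky 8×8 compression artifacts appear around shape edges and the flat background shows ringing — characteristic JPEG degradation.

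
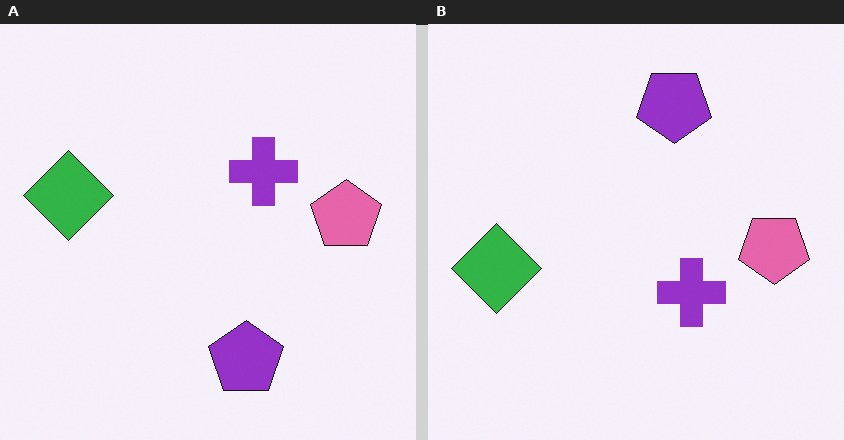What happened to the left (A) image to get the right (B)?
This is the original image flipped vertically (top ↔ bottom).

The purple pentagon is in the bottom of the left (A) image and the top of the right (B) — shapes on opposite sides of the horizontal midline have swapped in a mirror flip.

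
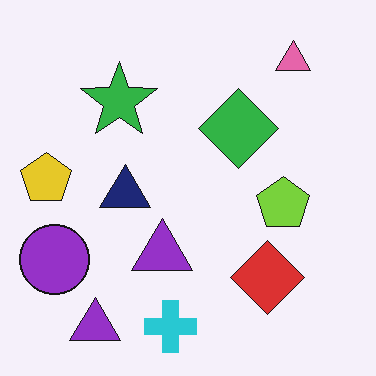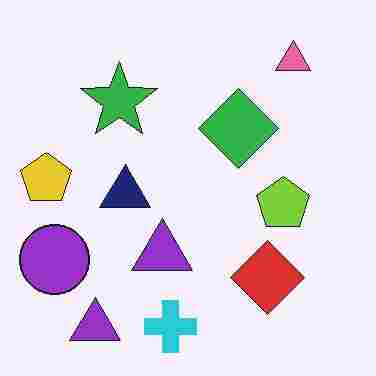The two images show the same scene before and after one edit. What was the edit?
The image was heavily JPEG-compressed with obvious blocking artifacts.

Blocky 8×8 compression artifacts appear around shape edges and the flat background shows ringing — characteristic JPEG degradation.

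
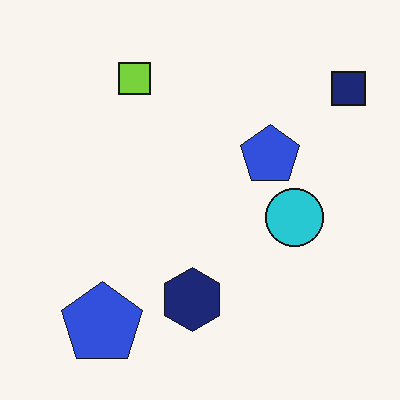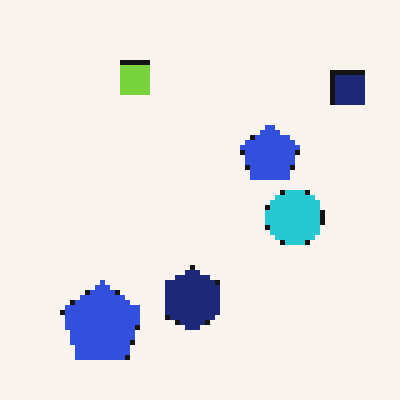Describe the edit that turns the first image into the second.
The image was mildly pixelated.

Shapes are reduced to large square blocks; fine edges and outlines are lost — a downscale-then-upscale (mosaic) effect.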